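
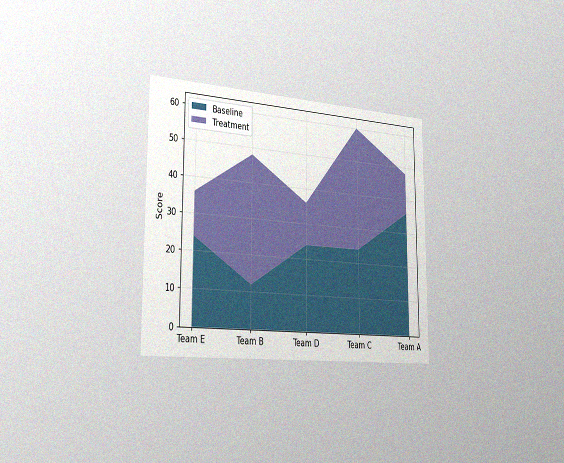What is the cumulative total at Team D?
36

The chart is viewed slightly from the left, with some photo noise. The stacked total at Team D reaches 36.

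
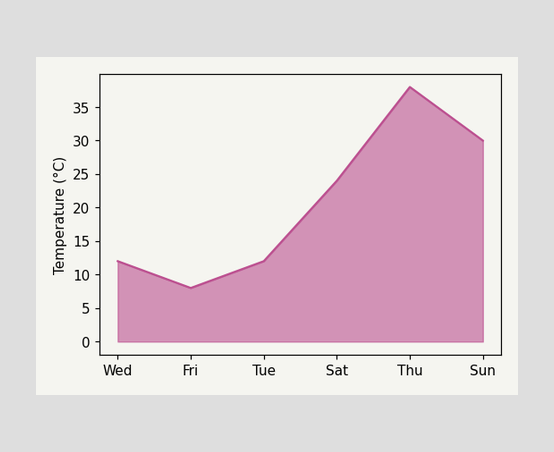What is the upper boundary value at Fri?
At Fri the upper boundary is at 8°C.

8°C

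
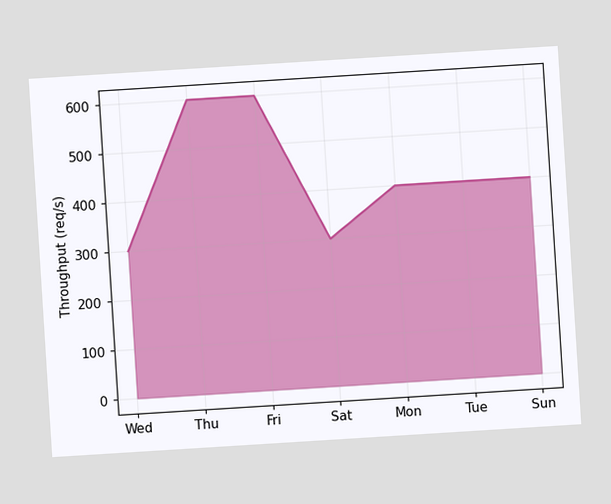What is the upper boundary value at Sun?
The chart is tilted about 4° counter-clockwise. At Sun the upper boundary is at 400req/s.

400req/s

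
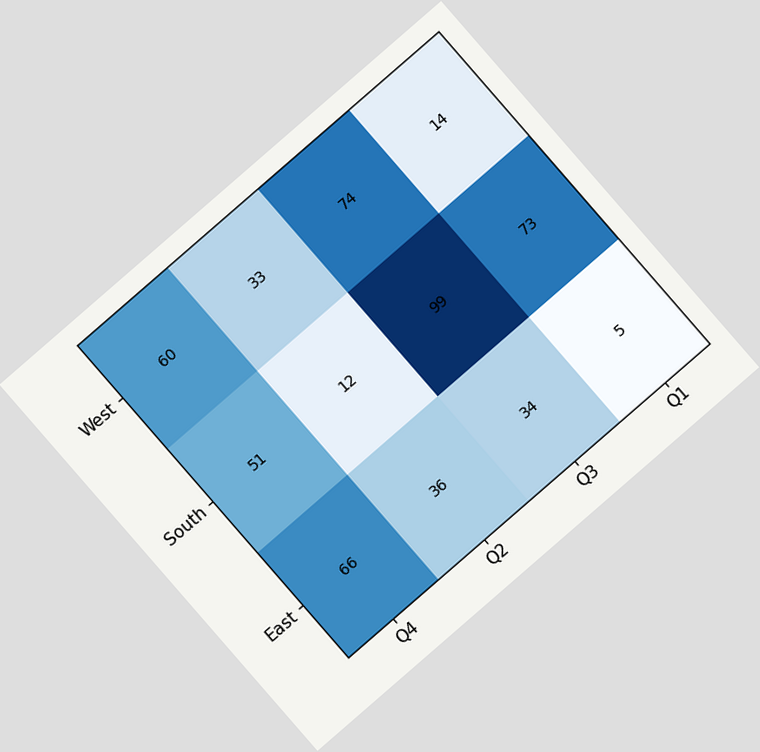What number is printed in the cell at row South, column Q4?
51

The chart is tilted about 41° counter-clockwise. The (South, Q4) cell reads 51.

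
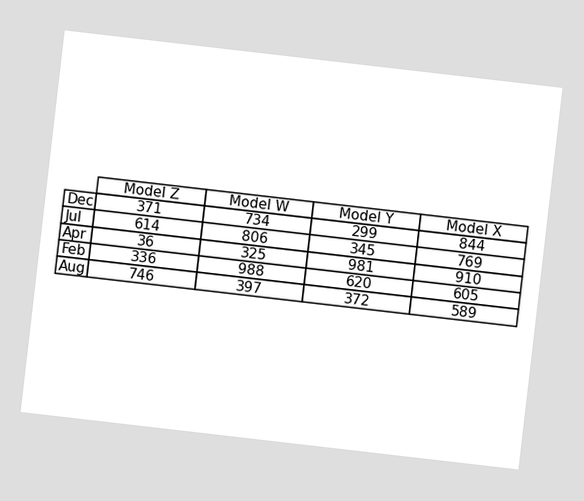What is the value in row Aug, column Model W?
The chart is tilted about 7° clockwise. The (Aug, Model W) cell reads 397.

397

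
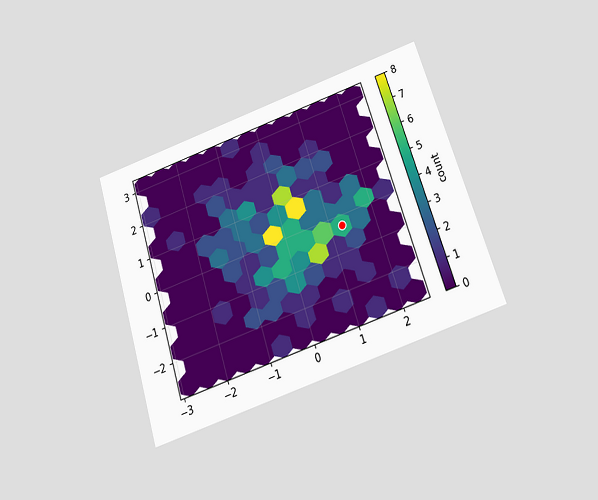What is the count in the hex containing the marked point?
5

The chart is tilted about 18° counter-clockwise and viewed slightly from below. The marked hex reads 5 on the colorbar.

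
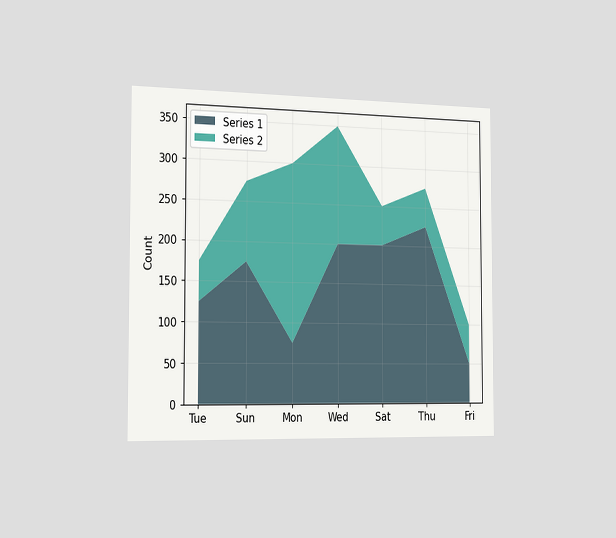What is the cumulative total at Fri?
The chart is viewed slightly from the left. The stacked total at Fri reaches 100.

100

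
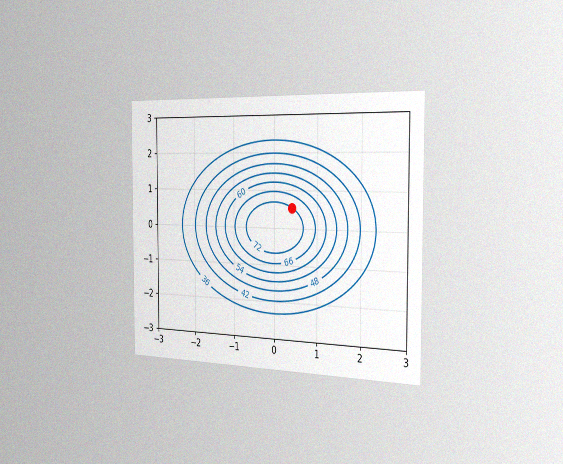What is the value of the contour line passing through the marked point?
72

The chart is viewed slightly from the right, with some photo noise. The marked point sits on the contour labelled 72.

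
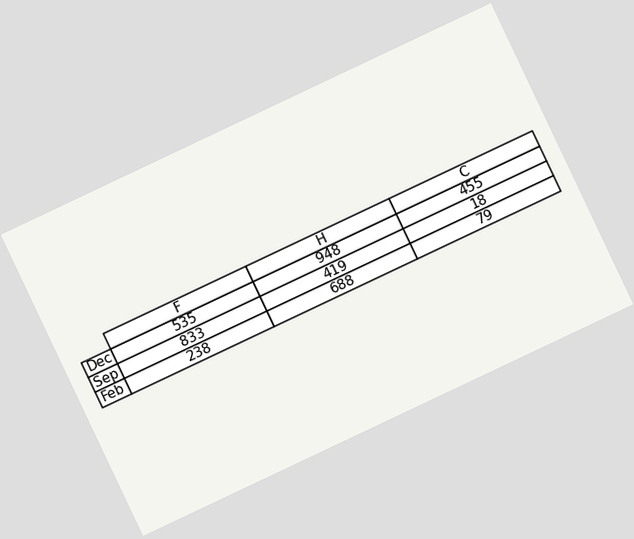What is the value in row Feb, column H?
688

The chart is tilted about 25° counter-clockwise. The (Feb, H) cell reads 688.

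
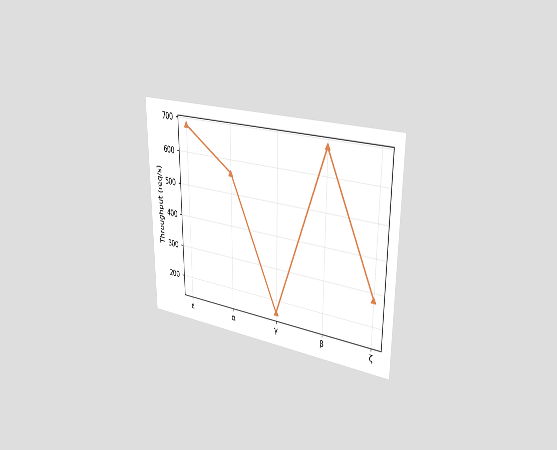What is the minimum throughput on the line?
160req/s

The chart is viewed slightly from the right. The lowest point is at γ, and reading across to the y-axis gives 160req/s.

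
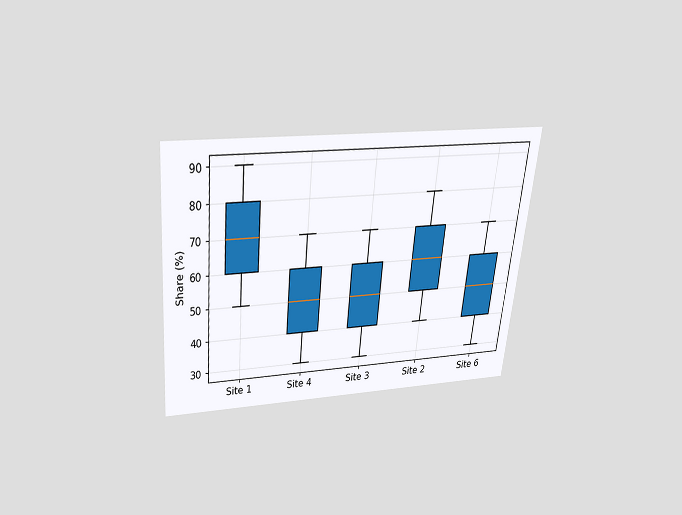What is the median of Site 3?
50%

The chart is tilted about 5° clockwise and viewed slightly from above. The median line in the Site 3 box sits at 50%.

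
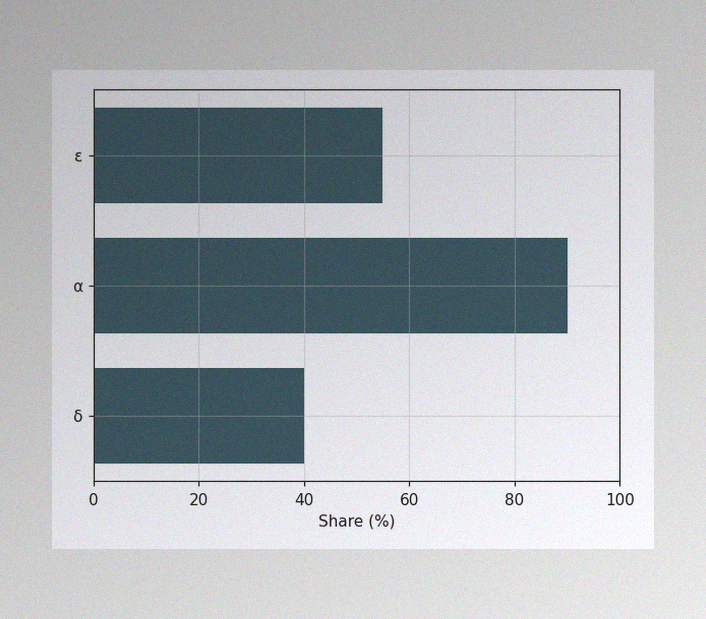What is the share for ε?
The image has some photo noise and uneven lighting. Reading along the chart's x-axis, the ε bar reaches 55%.

55%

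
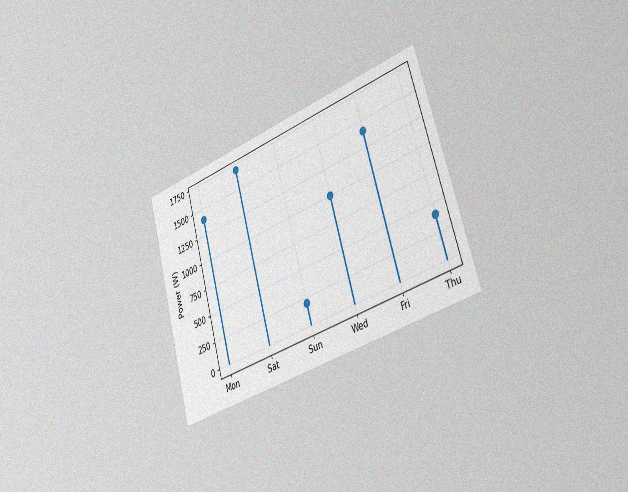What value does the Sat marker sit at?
The chart is tilted about 16° counter-clockwise and viewed slightly from the right, with some photo noise. The Sat marker sits at 1700W.

1700W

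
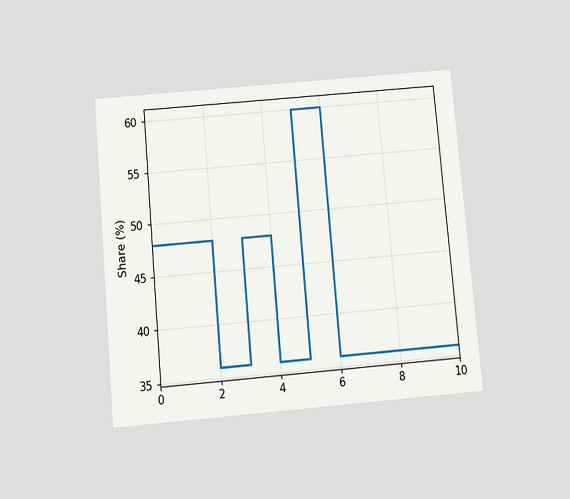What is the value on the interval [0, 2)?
48%

The chart is tilted about 5° counter-clockwise and viewed slightly from below. On [0, 2) the step sits at 48%.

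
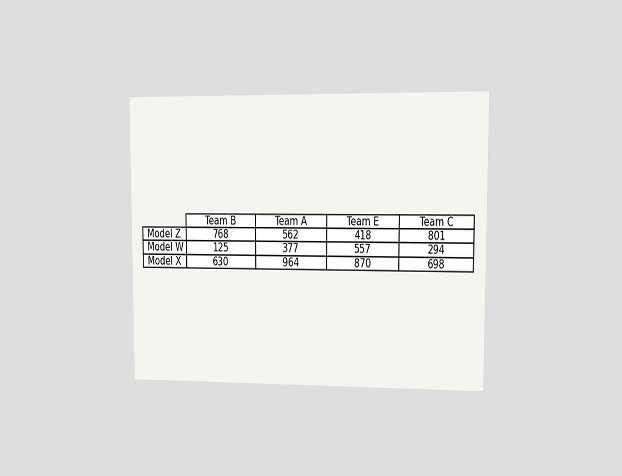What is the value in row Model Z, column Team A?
The chart is viewed at a slight angle. The (Model Z, Team A) cell reads 562.

562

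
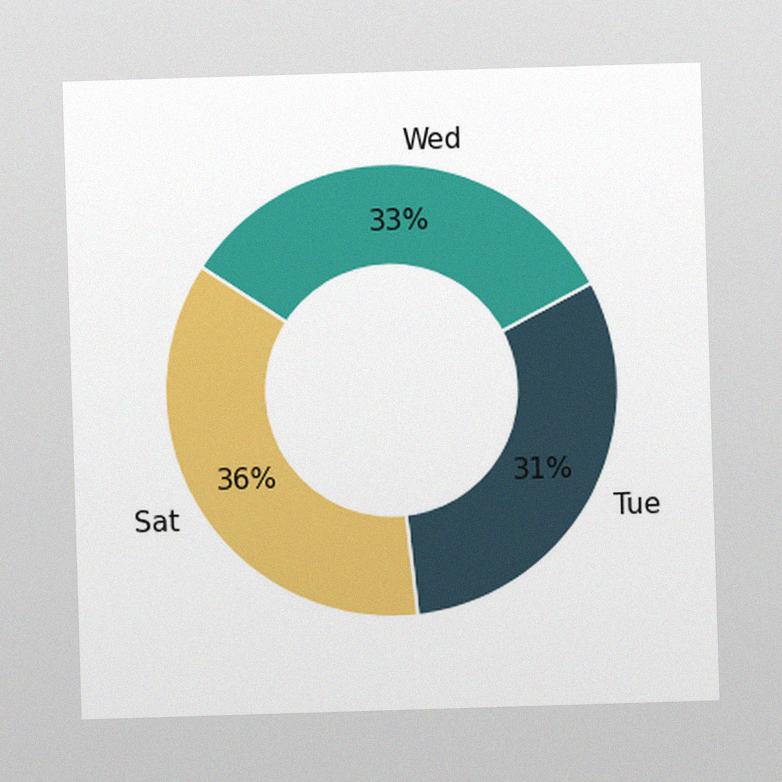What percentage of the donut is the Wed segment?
33%

The image has some photo noise and uneven lighting. The Wed segment takes up 33% of the ring.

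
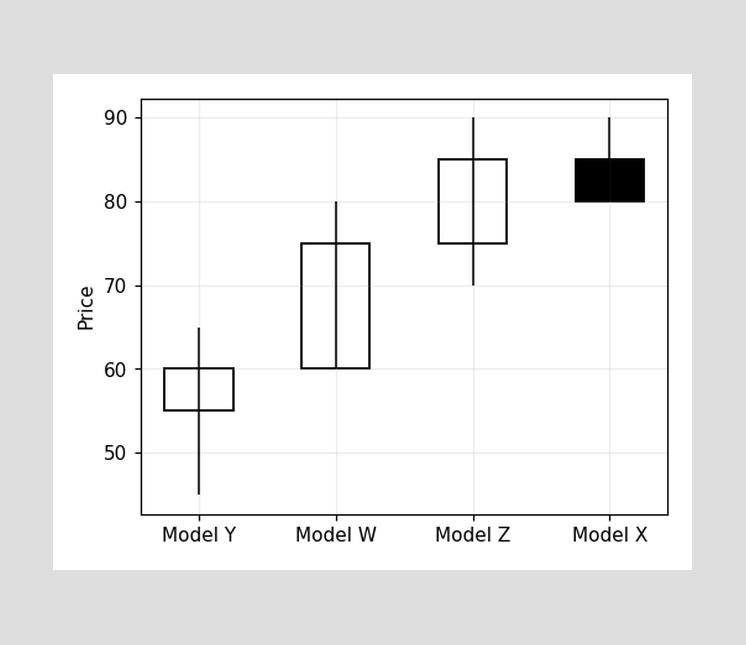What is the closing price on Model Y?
The Model Y candle closes at 60.

60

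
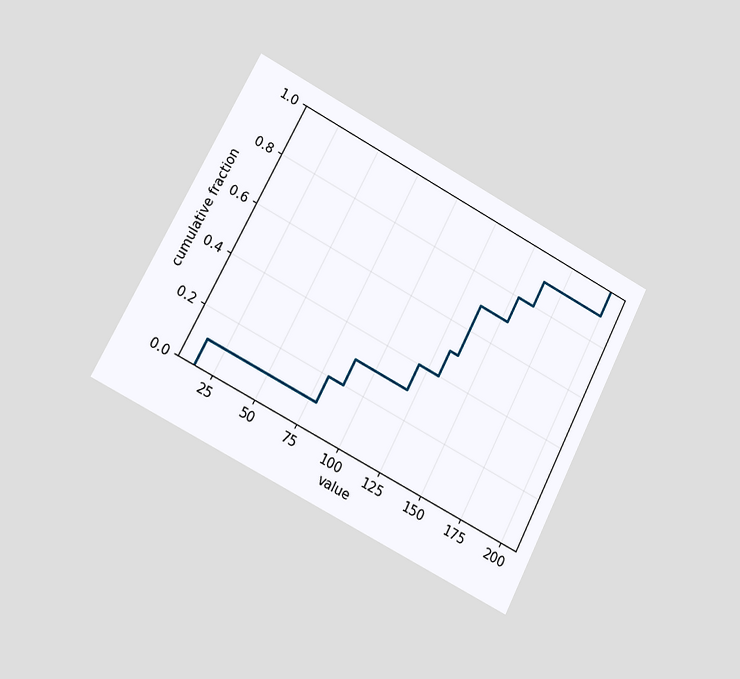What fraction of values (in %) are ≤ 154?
The chart is tilted about 27° clockwise and viewed slightly from the left. At x=154 the ECDF step is at 80%.

80%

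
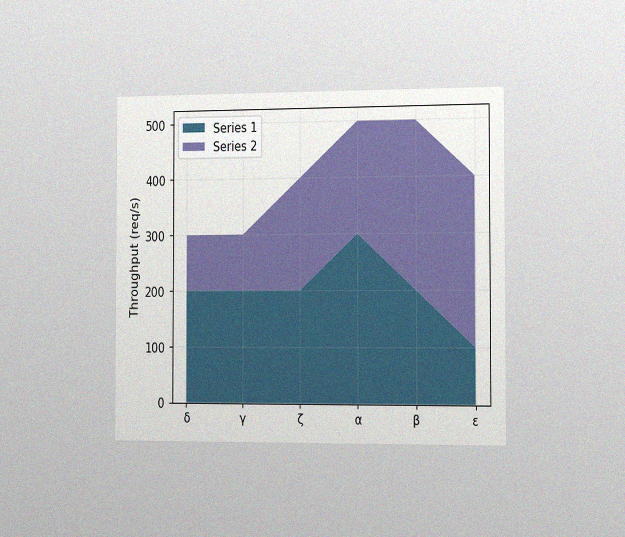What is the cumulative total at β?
The chart is viewed slightly from the right, with some photo noise. The stacked total at β reaches 500req/s.

500req/s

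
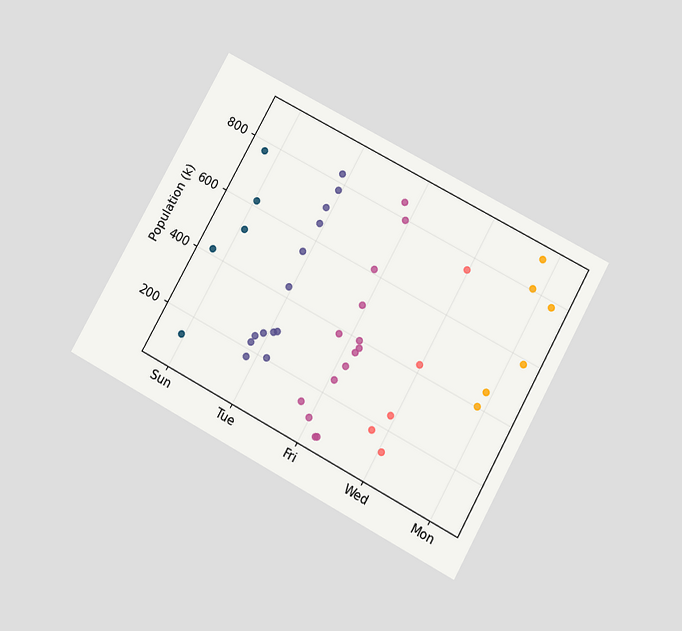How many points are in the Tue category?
13

The chart is tilted about 29° clockwise and viewed slightly from below. Counting the markers in the Tue column gives 13.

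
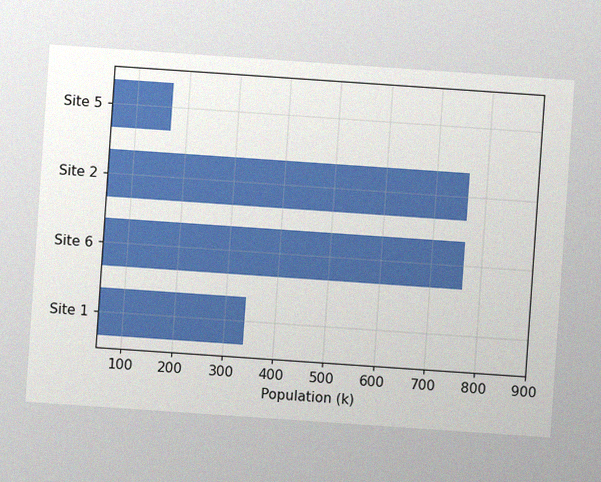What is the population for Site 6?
765k

The chart is tilted about 4° clockwise, with some photo noise. Reading along the chart's x-axis, the Site 6 bar reaches 765k.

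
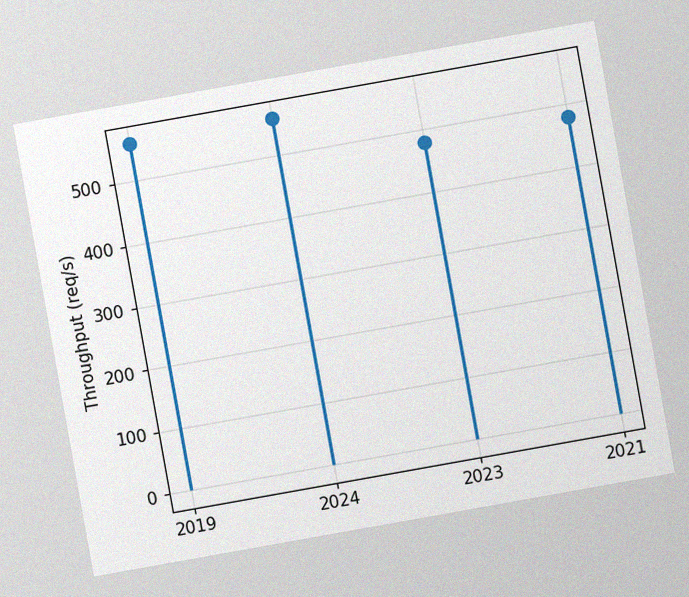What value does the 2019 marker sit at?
The chart is tilted about 10° counter-clockwise, with some photo noise. The 2019 marker sits at 560req/s.

560req/s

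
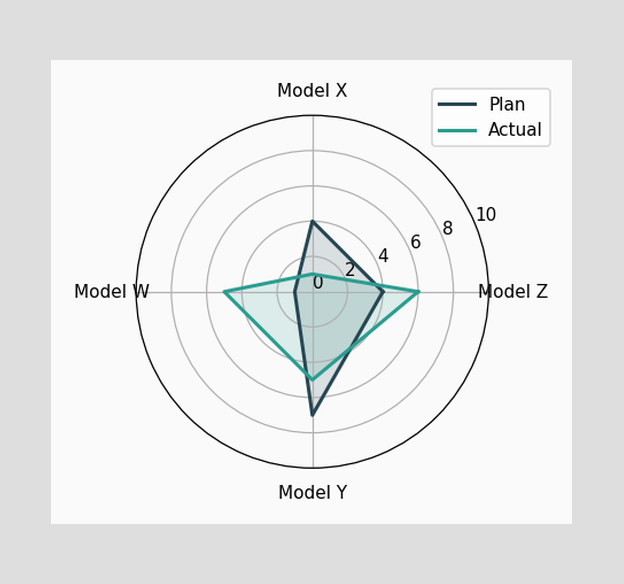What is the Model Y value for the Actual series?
On the Model Y axis, Actual reaches 5.

5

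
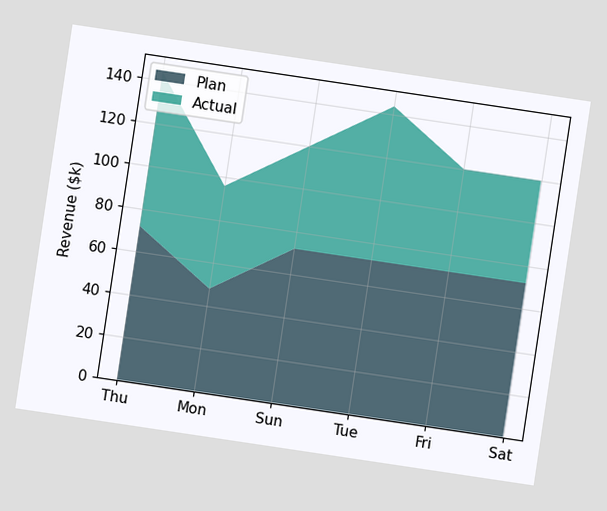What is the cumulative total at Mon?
$96k

The chart is tilted about 8° clockwise. The stacked total at Mon reaches $96k.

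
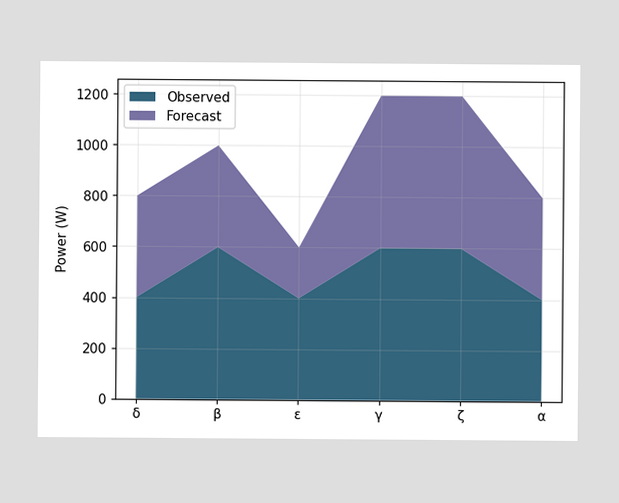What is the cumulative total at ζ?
1200W

The stacked total at ζ reaches 1200W.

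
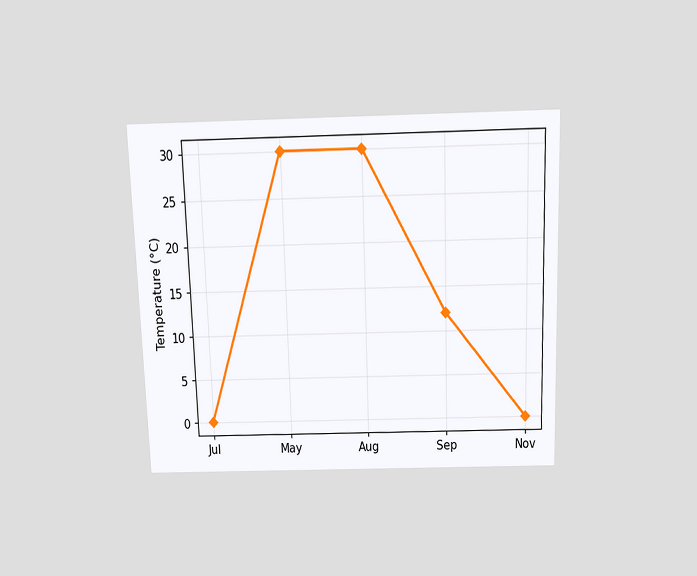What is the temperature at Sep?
12°C

The chart is viewed slightly from above. At Sep, the line is at 12°C.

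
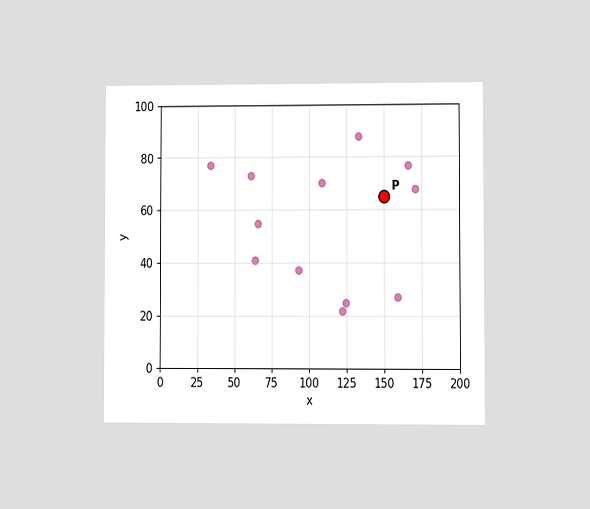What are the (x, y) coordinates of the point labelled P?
The chart is viewed at a slight angle. Following the gridlines from P to each axis, P sits at (150, 65).

(150, 65)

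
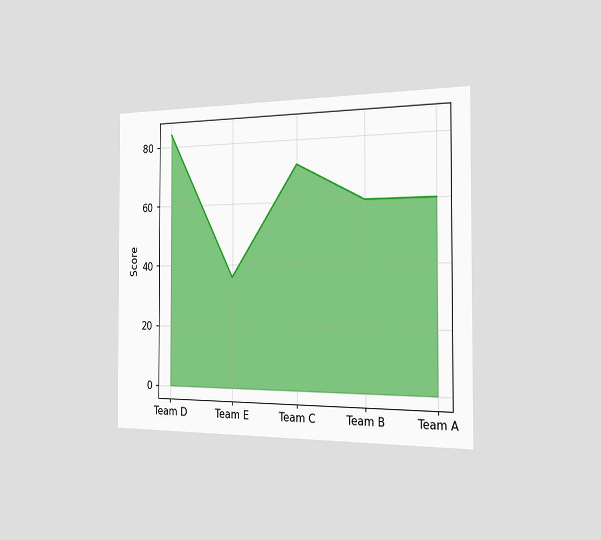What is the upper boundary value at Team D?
The chart is viewed slightly from the right. At Team D the upper boundary is at 84.

84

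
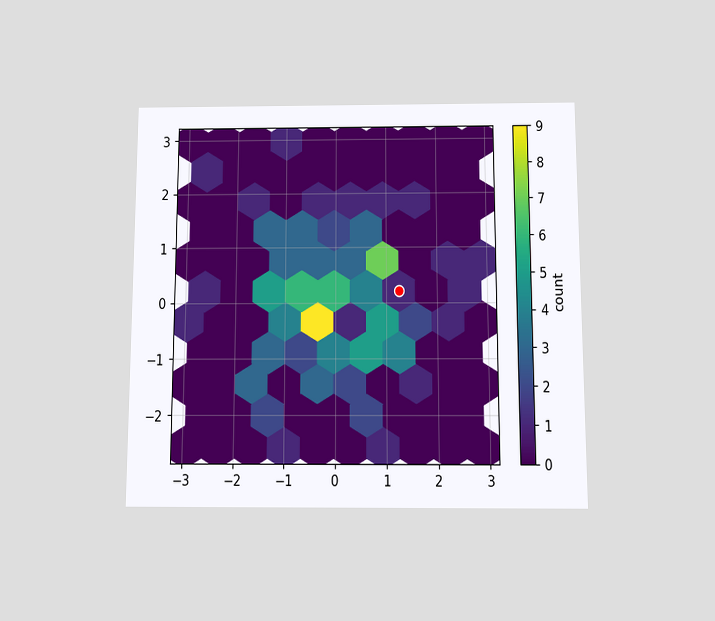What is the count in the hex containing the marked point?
The chart is viewed slightly from below. The marked hex reads 1 on the colorbar.

1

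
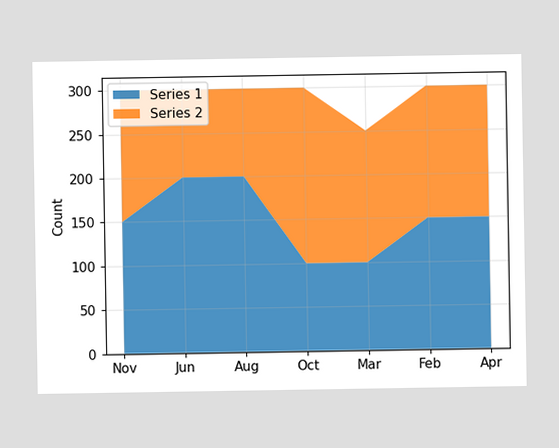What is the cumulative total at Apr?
The stacked total at Apr reaches 300.

300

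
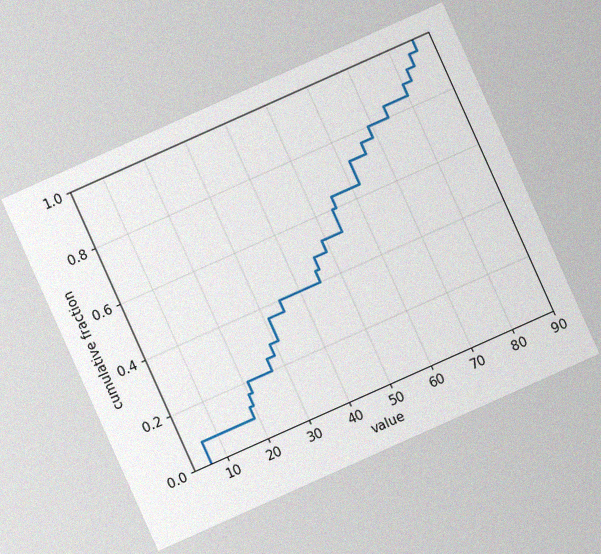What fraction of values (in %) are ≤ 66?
The chart is tilted about 24° counter-clockwise, with some photo noise. At x=66 the ECDF step is at 76%.

76%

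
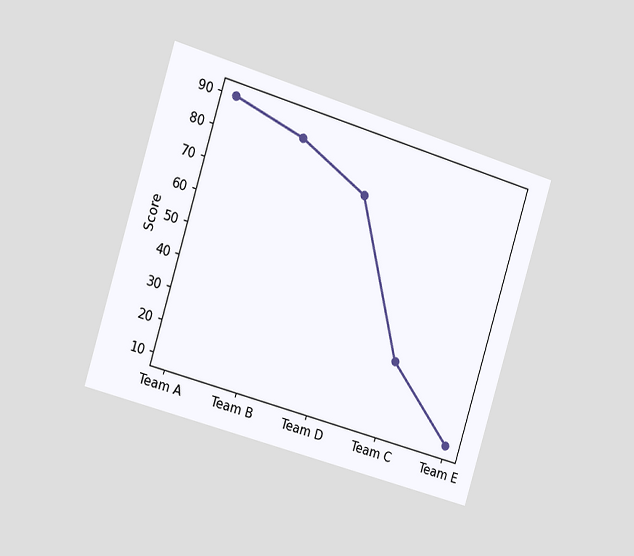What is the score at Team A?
90

The chart is tilted about 17° clockwise and viewed slightly from the left. At Team A, the line is at 90.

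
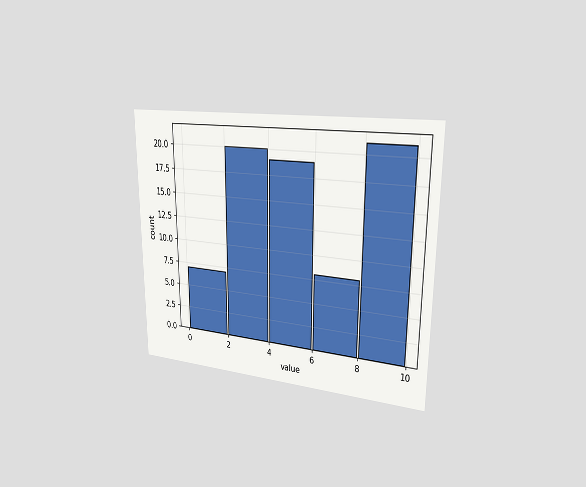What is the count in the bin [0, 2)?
The chart is viewed slightly from the right. The [0, 2) bin has height 7.

7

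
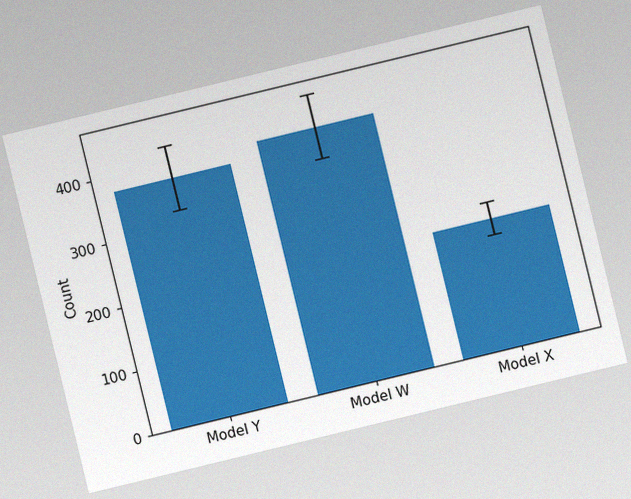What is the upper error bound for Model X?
The chart is tilted about 14° counter-clockwise, with some photo noise. The Model X bar's upper whisker reaches 225.

225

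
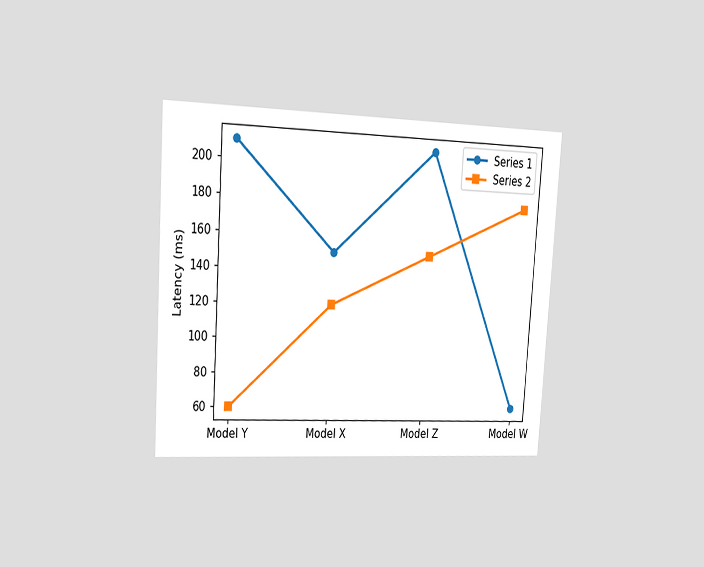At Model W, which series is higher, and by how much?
Series 2, by 120ms

The chart is tilted about 4° clockwise and viewed slightly from the left. At Model W, Series 2 sits above the other line by 120ms.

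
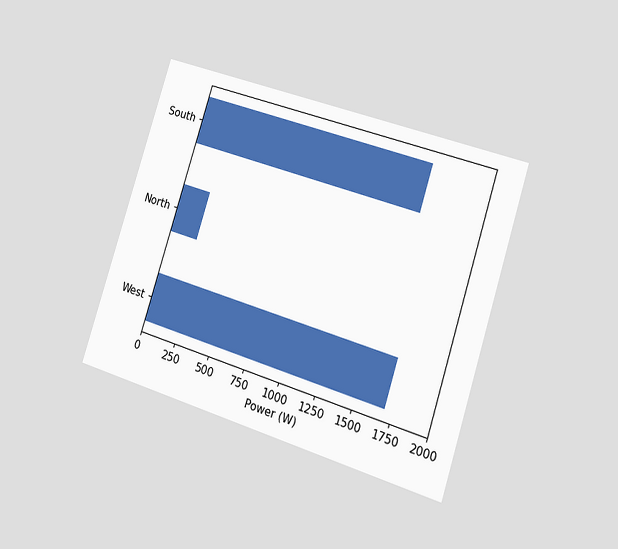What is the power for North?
The chart is tilted about 17° clockwise and viewed at a slight angle. Reading along the chart's x-axis, the North bar reaches 200W.

200W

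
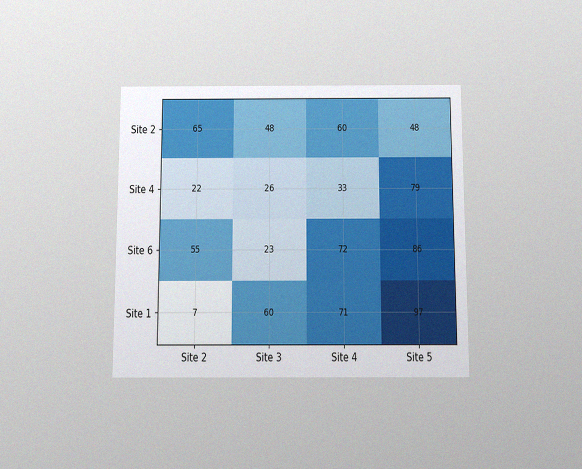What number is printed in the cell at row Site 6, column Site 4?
72

The chart is viewed slightly from below, with some photo noise. The (Site 6, Site 4) cell reads 72.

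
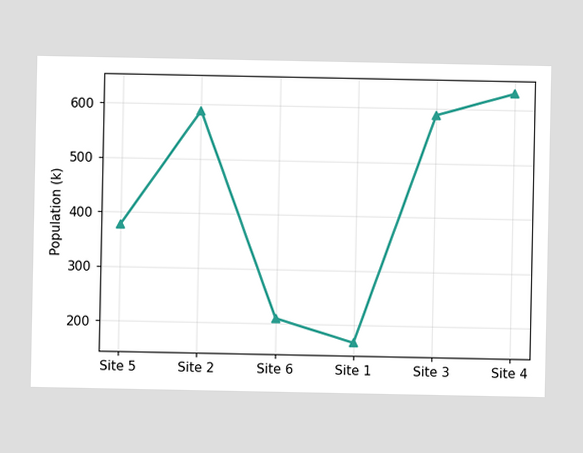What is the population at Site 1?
168k

At Site 1, the line is at 168k.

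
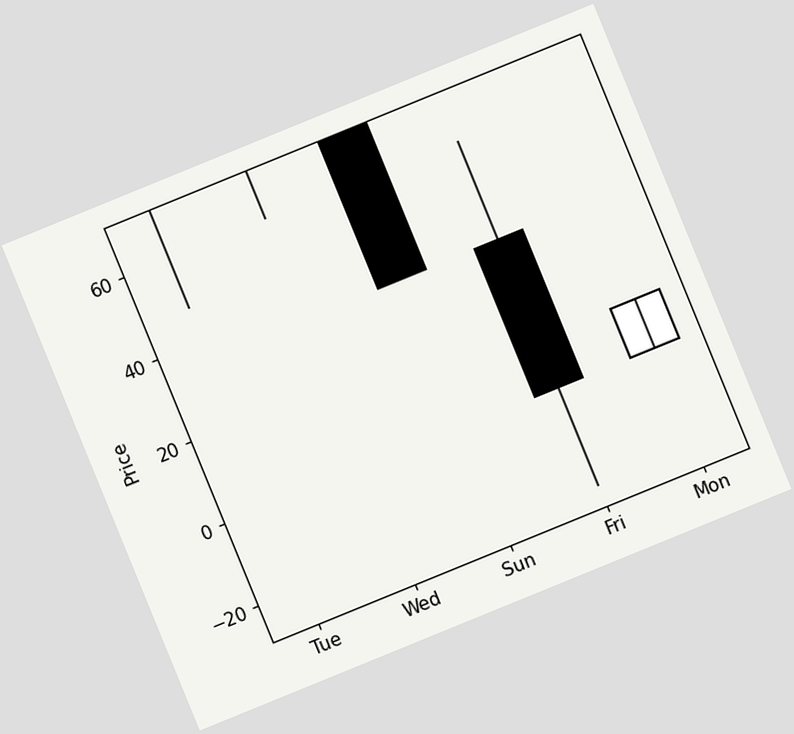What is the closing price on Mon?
12

The chart is tilted about 22° counter-clockwise. The Mon candle closes at 12.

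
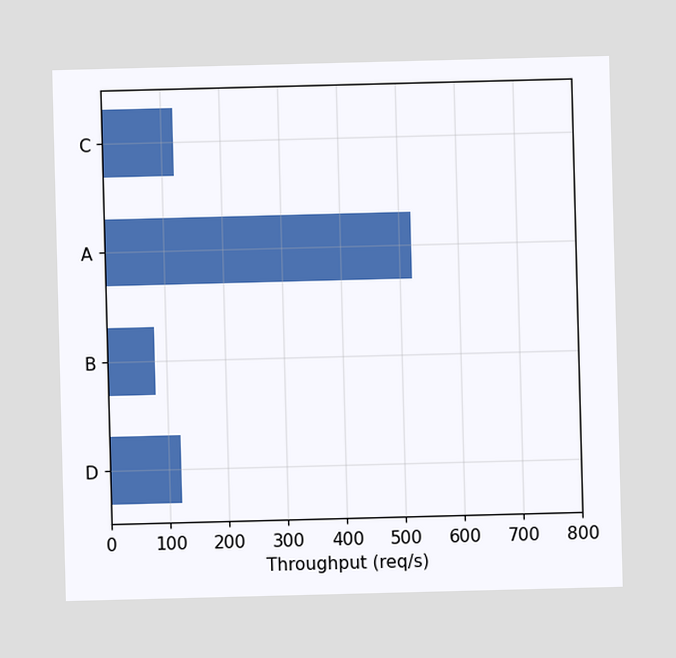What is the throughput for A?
Reading along the chart's x-axis, the A bar reaches 520req/s.

520req/s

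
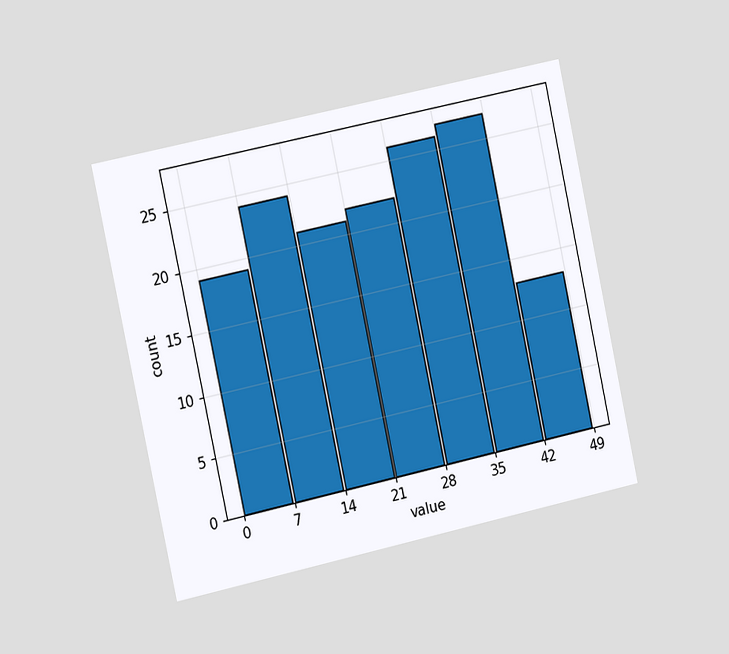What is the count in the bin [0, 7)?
19

The chart is tilted about 12° counter-clockwise and viewed slightly from the left. The [0, 7) bin has height 19.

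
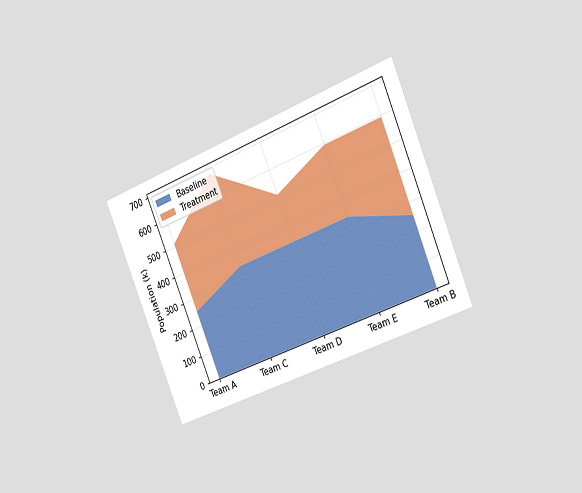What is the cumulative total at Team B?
595k

The chart is tilted about 23° counter-clockwise and viewed slightly from the right. The stacked total at Team B reaches 595k.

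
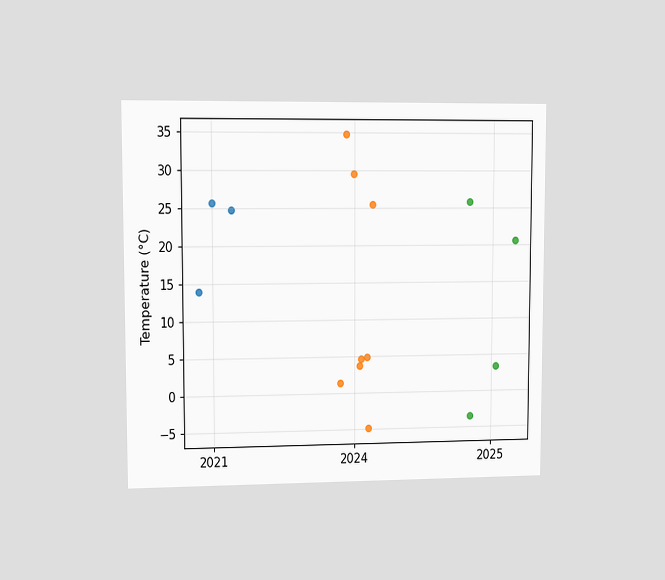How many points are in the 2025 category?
4

The chart is viewed at a slight angle. Counting the markers in the 2025 column gives 4.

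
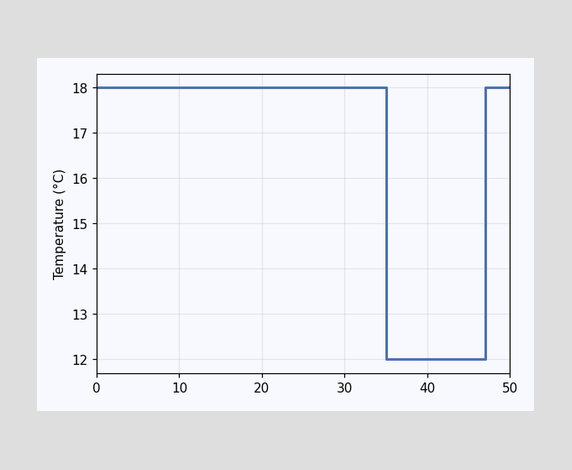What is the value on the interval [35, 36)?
On [35, 36) the step sits at 12°C.

12°C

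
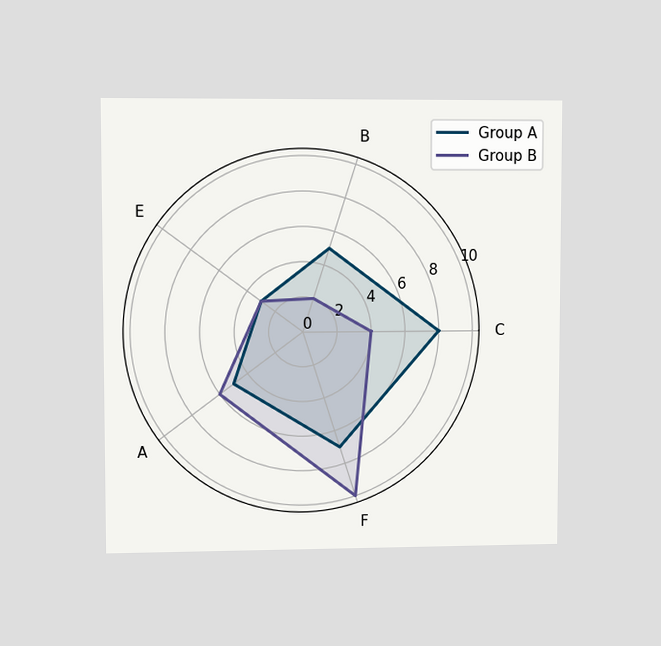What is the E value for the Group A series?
The chart is viewed at a slight angle. On the E axis, Group A reaches 3.

3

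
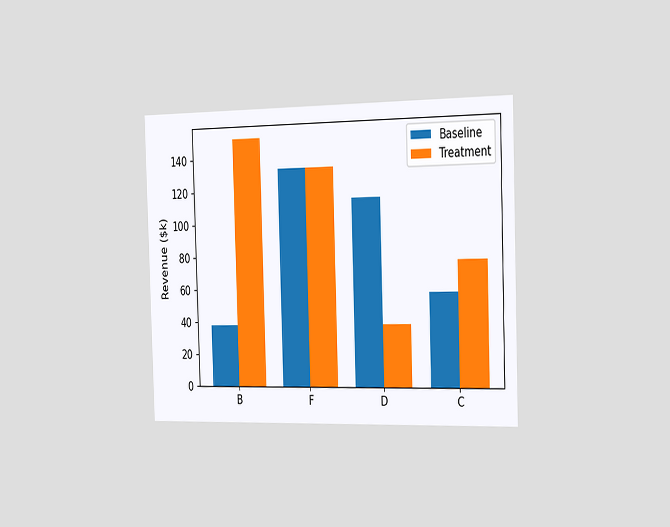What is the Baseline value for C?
The chart is viewed slightly from the right. The Baseline bar at C reaches $57k on the y-axis.

$57k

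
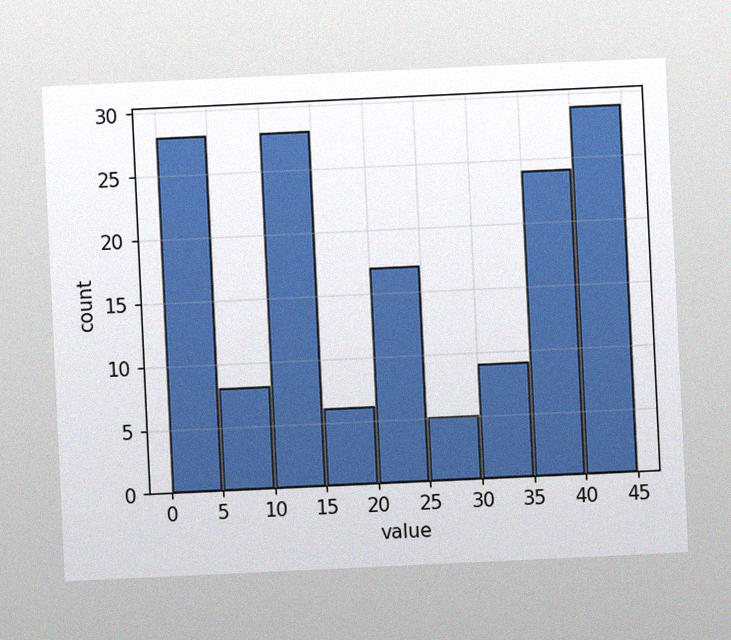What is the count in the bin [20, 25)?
17

The chart is tilted about 3° counter-clockwise, with some photo noise. The [20, 25) bin has height 17.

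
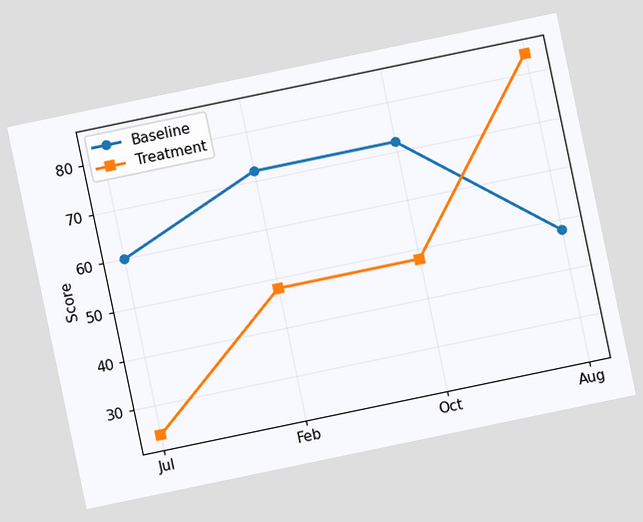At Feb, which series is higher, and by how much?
The chart is tilted about 12° counter-clockwise. At Feb, Baseline sits above the other line by 24.

Baseline, by 24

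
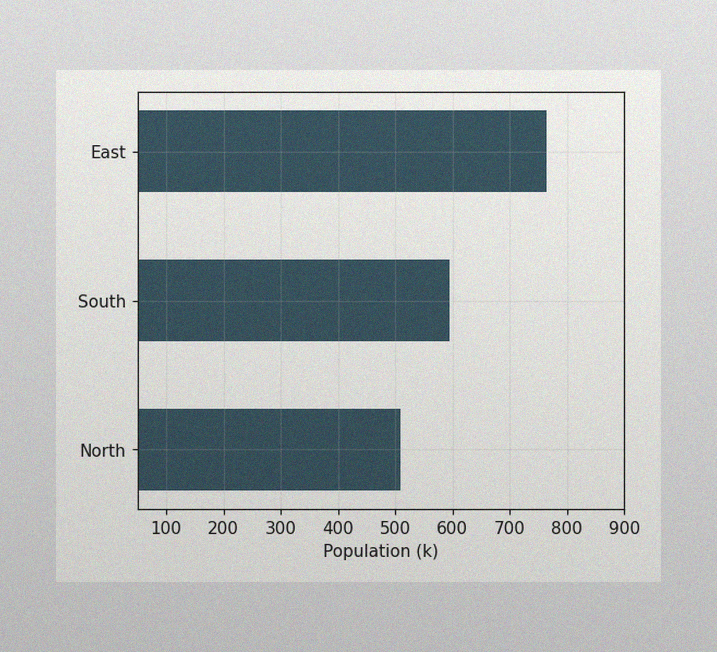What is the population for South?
The image has some photo noise and uneven lighting. Reading along the chart's x-axis, the South bar reaches 595k.

595k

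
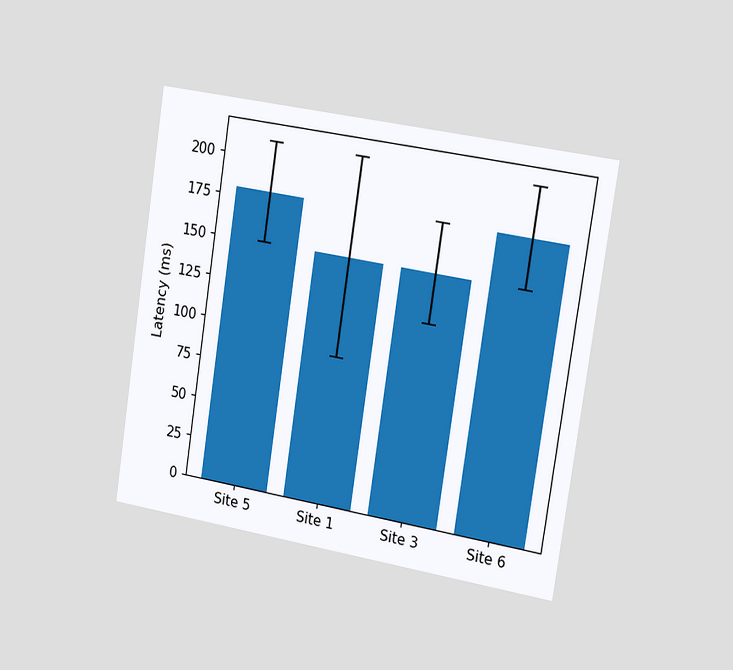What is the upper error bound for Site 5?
210ms

The chart is tilted about 9° clockwise and viewed slightly from the right. The Site 5 bar's upper whisker reaches 210ms.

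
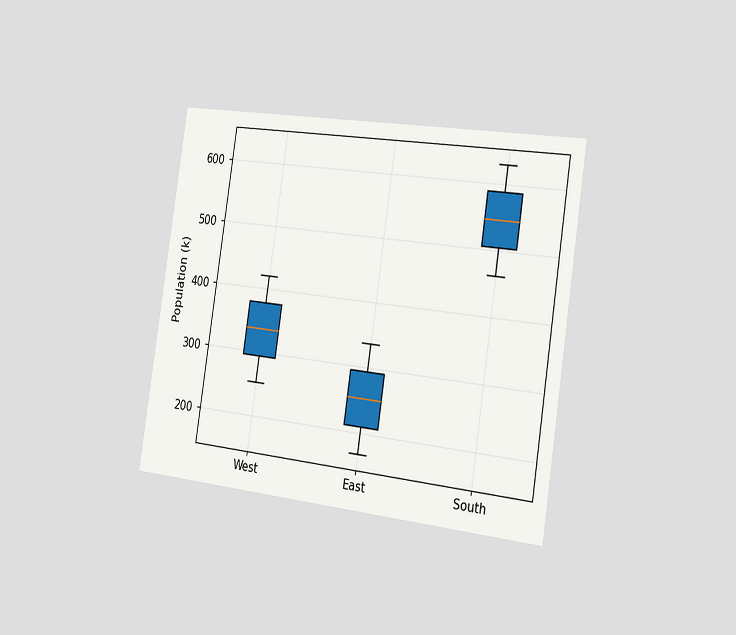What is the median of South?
The chart is tilted about 9° clockwise and viewed slightly from the right. The median line in the South box sits at 546k.

546k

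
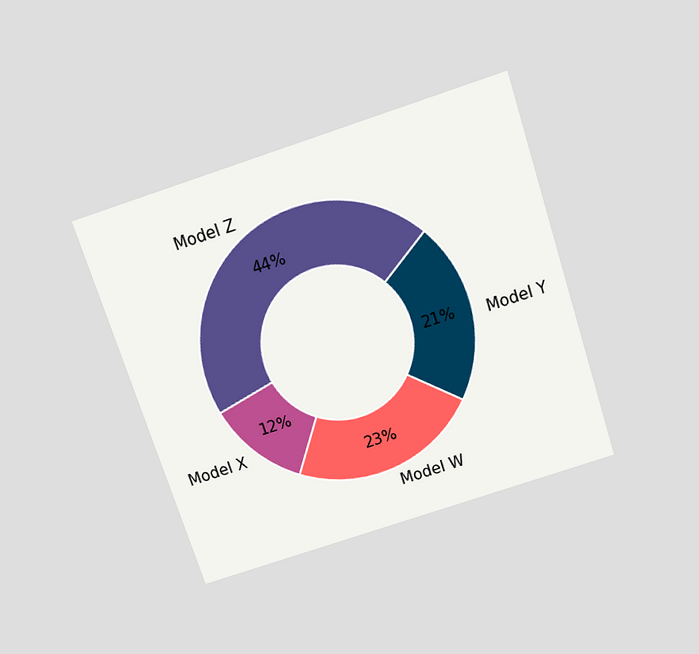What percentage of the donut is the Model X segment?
12%

The chart is tilted about 18° counter-clockwise and viewed slightly from above. The Model X segment takes up 12% of the ring.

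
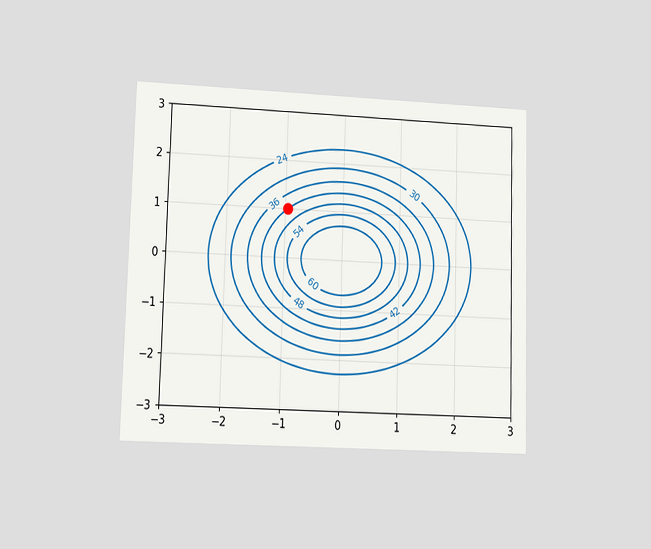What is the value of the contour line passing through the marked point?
The chart is viewed at a slight angle. The marked point sits on the contour labelled 42.

42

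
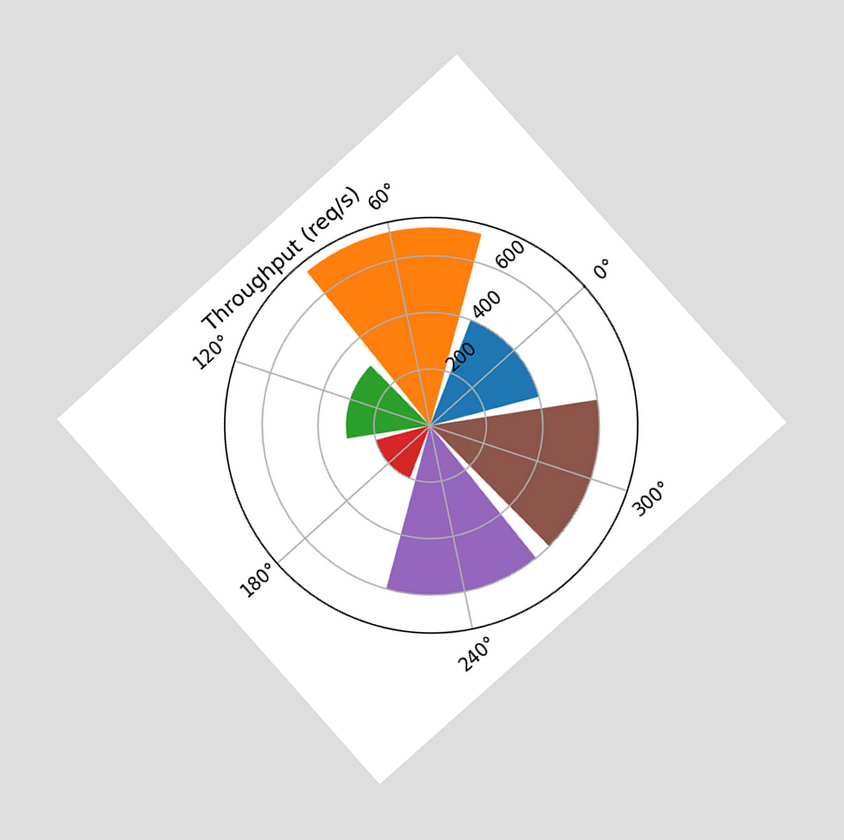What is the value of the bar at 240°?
600req/s

The chart is tilted about 42° counter-clockwise and viewed slightly from the right. The bar at 240° reaches 600req/s on the radial axis.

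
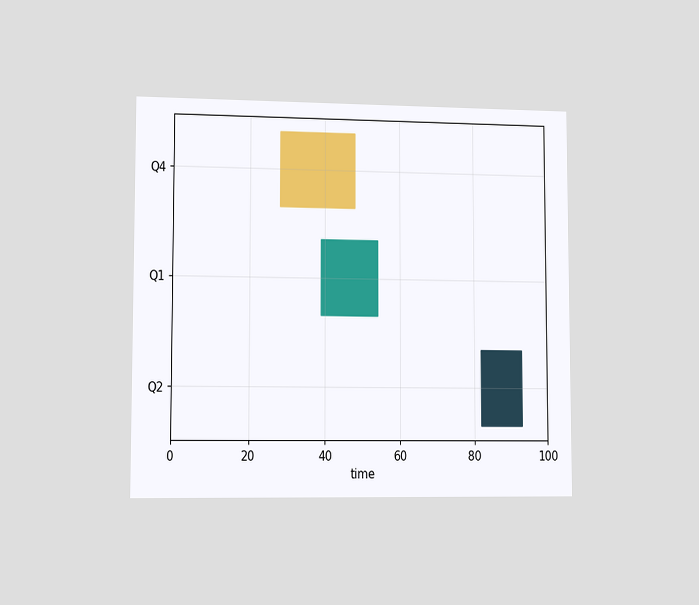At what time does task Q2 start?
82

The chart is viewed slightly from the left. The Q2 bar begins at t=82.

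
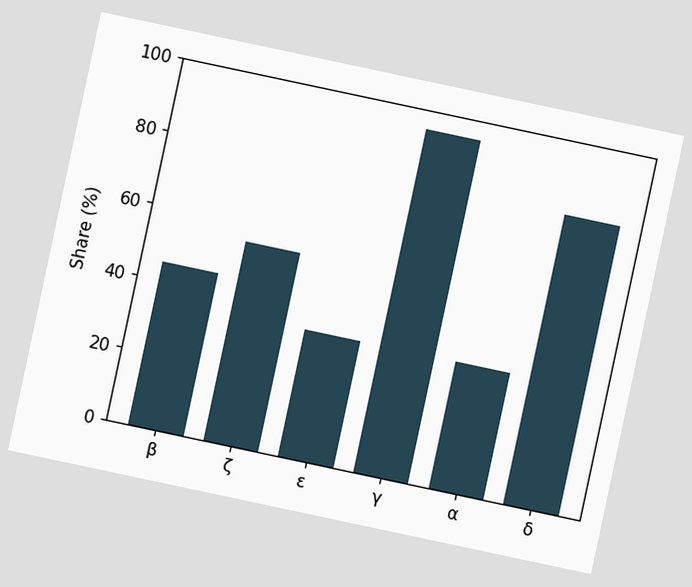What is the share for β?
45%

The chart is tilted about 12° clockwise. Reading along the chart's y-axis, the β bar reaches 45%.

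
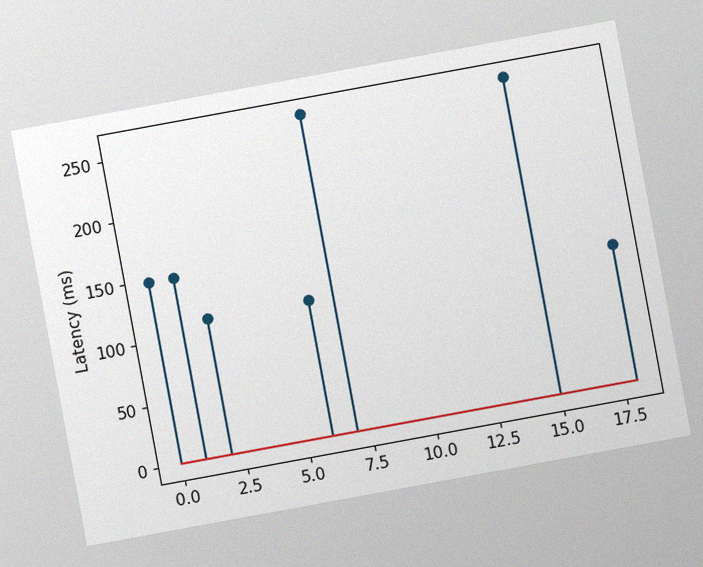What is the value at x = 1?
The chart is tilted about 10° counter-clockwise, with some photo noise. The stem at x=1 reaches 148ms.

148ms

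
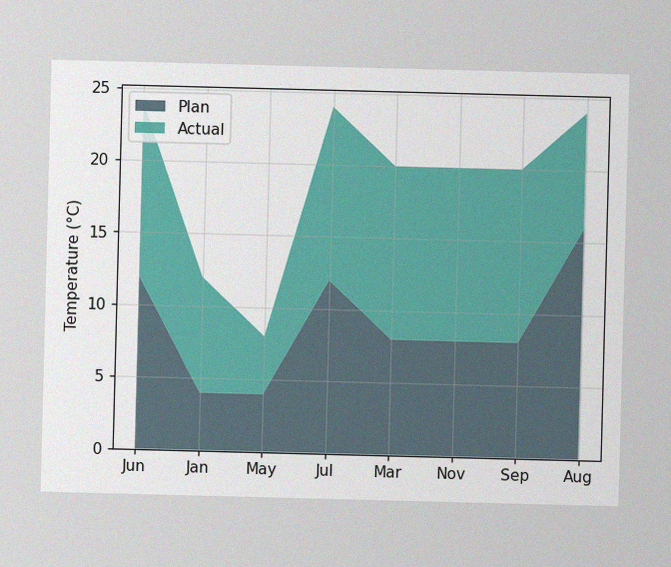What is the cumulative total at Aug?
The image has some photo noise and uneven lighting. The stacked total at Aug reaches 24°C.

24°C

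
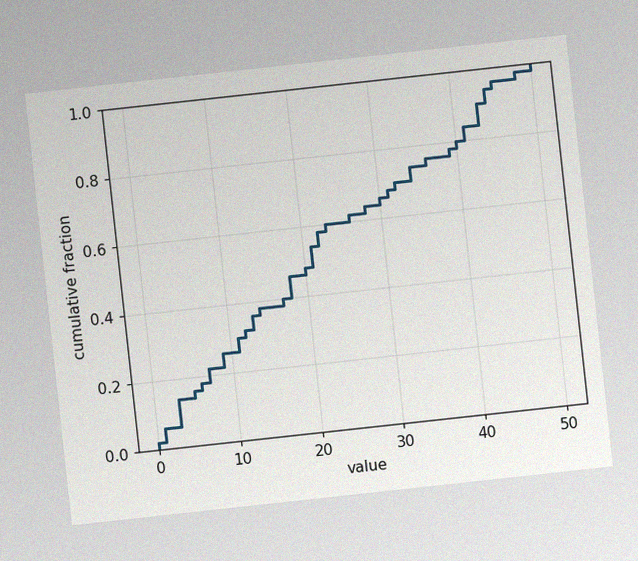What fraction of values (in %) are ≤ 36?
76%

The chart is tilted about 6° counter-clockwise, with some photo noise. At x=36 the ECDF step is at 76%.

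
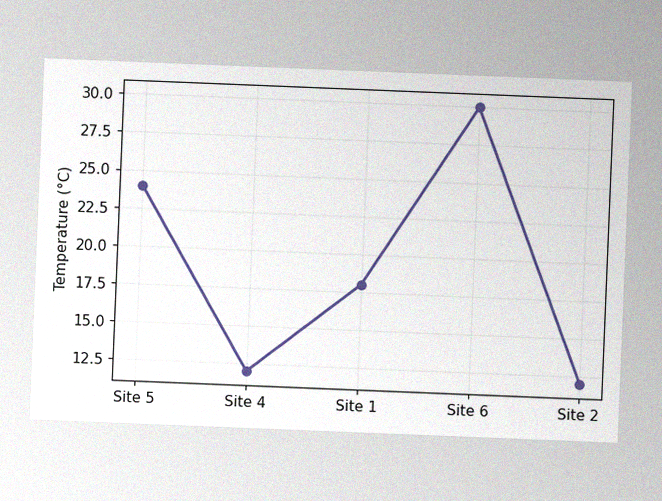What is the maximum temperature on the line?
30°C

The chart is tilted about 2° clockwise, with some photo noise. The highest point is at Site 6, and reading across to the y-axis gives 30°C.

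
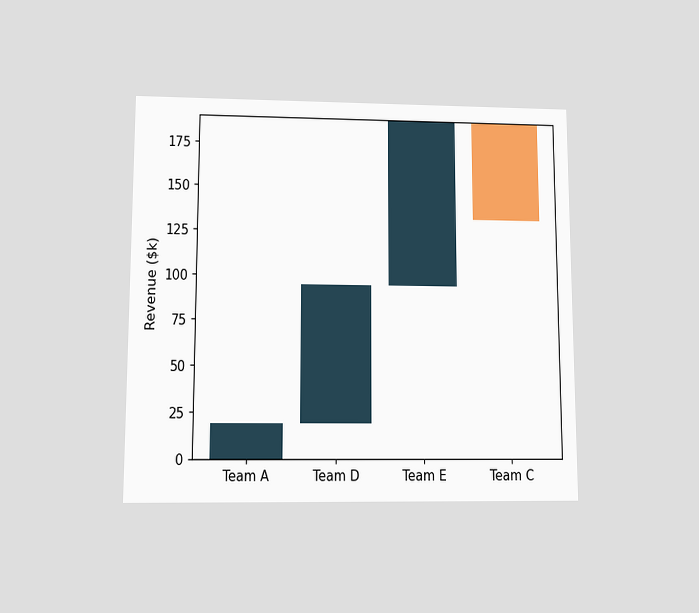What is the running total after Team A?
$19k

The chart is viewed at a slight angle. After Team A the running total reaches $19k.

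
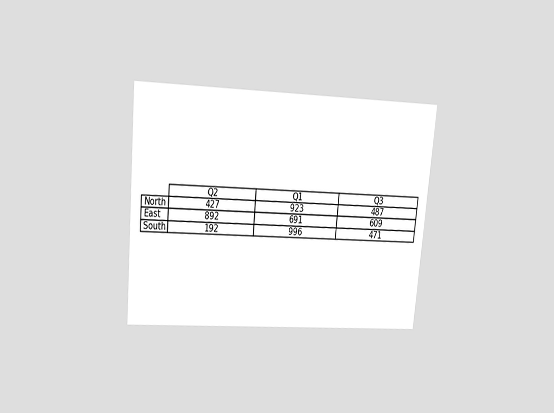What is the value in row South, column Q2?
192

The chart is tilted about 5° clockwise and viewed slightly from above. The (South, Q2) cell reads 192.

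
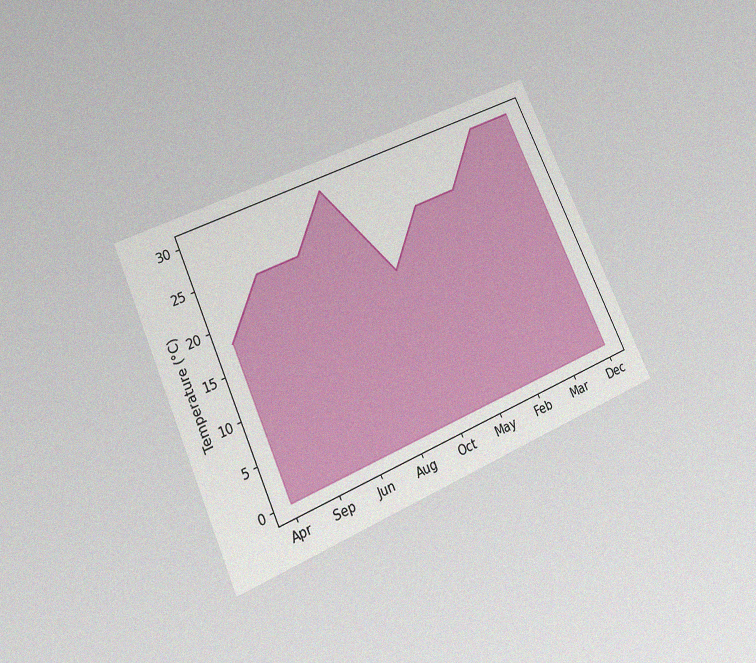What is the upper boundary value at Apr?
18°C

The chart is tilted about 24° counter-clockwise and viewed slightly from below, with some photo noise. At Apr the upper boundary is at 18°C.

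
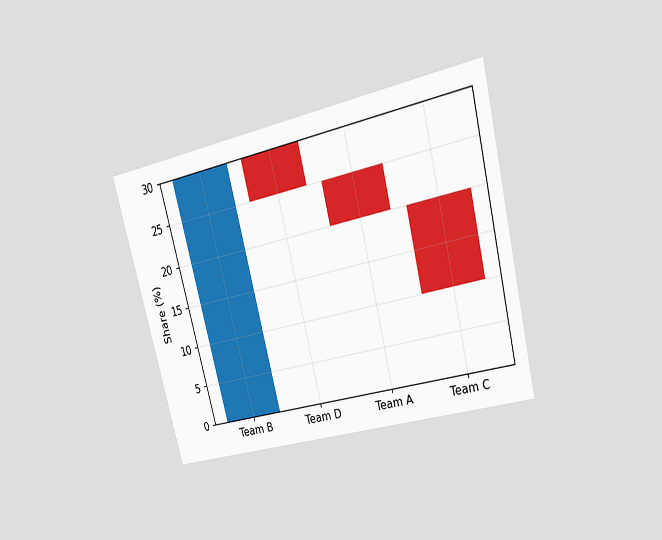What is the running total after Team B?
The chart is tilted about 14° counter-clockwise and viewed at a slight angle. After Team B the running total reaches 30%.

30%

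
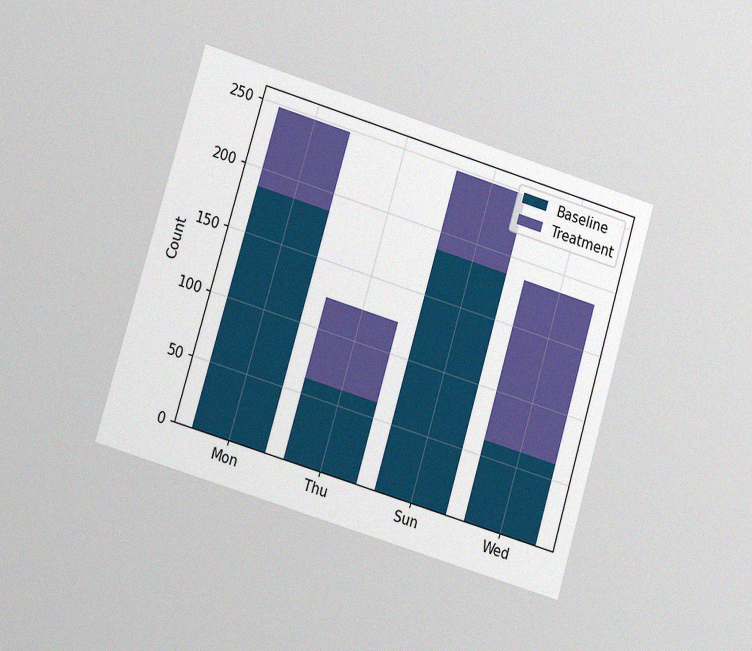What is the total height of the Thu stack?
124

The chart is tilted about 17° clockwise and viewed at a slight angle, with some photo noise. The Thu stack's top reaches 124 on the y-axis.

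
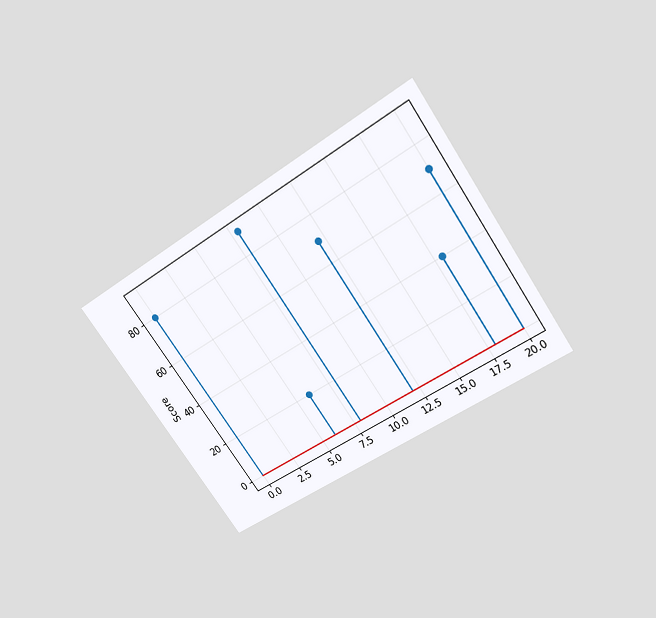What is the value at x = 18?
40

The chart is tilted about 34° counter-clockwise and viewed slightly from above. The stem at x=18 reaches 40.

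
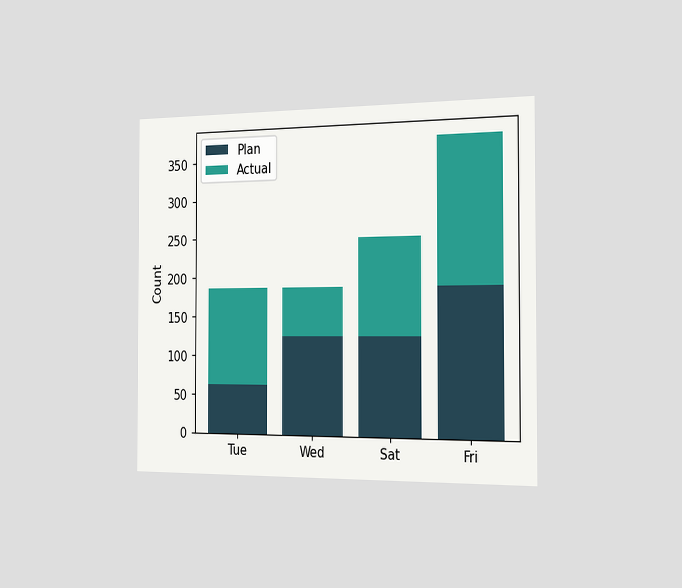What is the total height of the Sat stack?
248

The chart is viewed slightly from the right. The Sat stack's top reaches 248 on the y-axis.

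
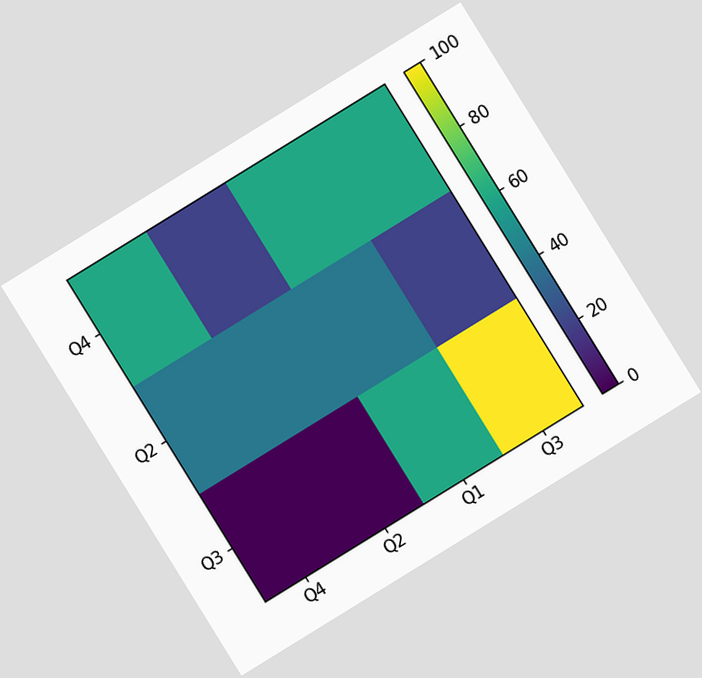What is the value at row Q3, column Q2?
0

The chart is tilted about 32° counter-clockwise. Matching cell (Q3, Q2) against the colorbar gives 0.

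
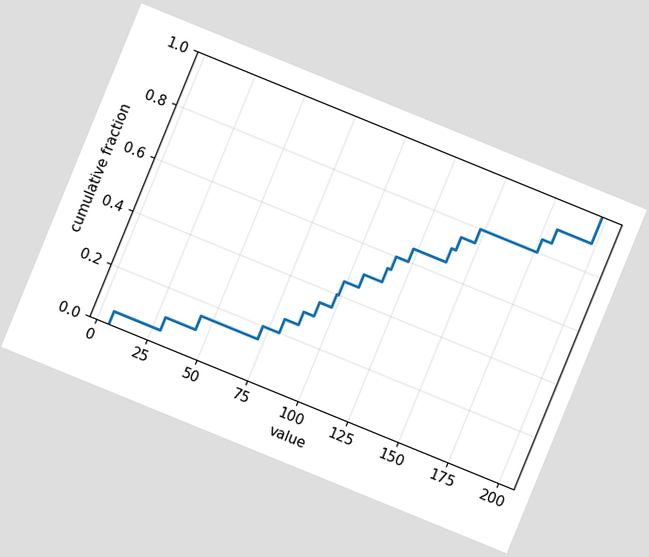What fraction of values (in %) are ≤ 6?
5%

The chart is tilted about 22° clockwise. At x=6 the ECDF step is at 5%.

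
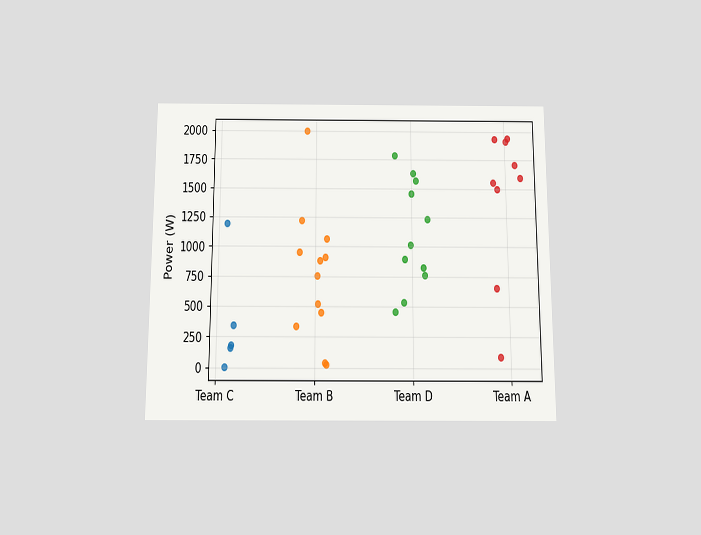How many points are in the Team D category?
11

The chart is viewed slightly from below. Counting the markers in the Team D column gives 11.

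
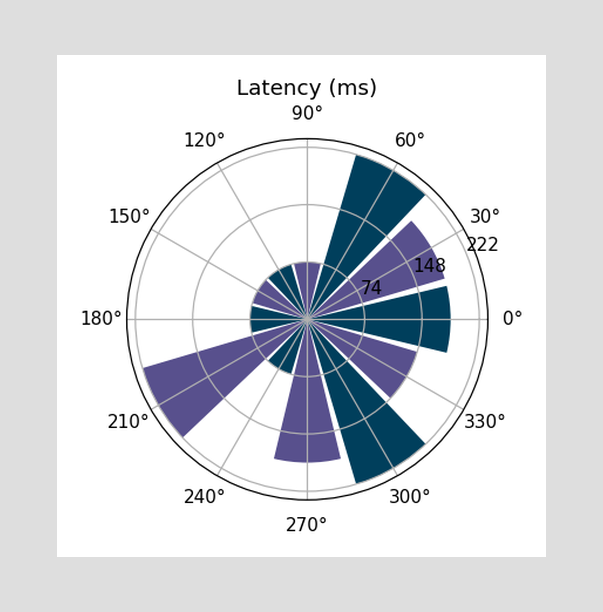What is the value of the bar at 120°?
The bar at 120° reaches 74ms on the radial axis.

74ms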